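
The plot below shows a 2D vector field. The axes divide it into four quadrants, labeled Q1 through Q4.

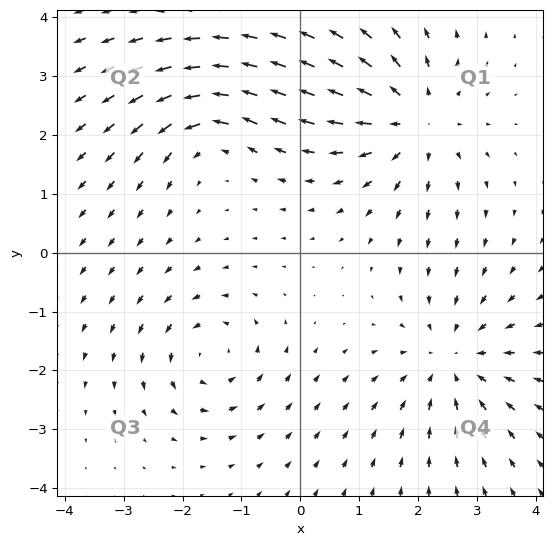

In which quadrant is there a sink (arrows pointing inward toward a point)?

The sink sits at approximately (2.6, -1.8), which lies in quadrant Q4. The divergence there is about -3, negative as expected for a sink.

Q4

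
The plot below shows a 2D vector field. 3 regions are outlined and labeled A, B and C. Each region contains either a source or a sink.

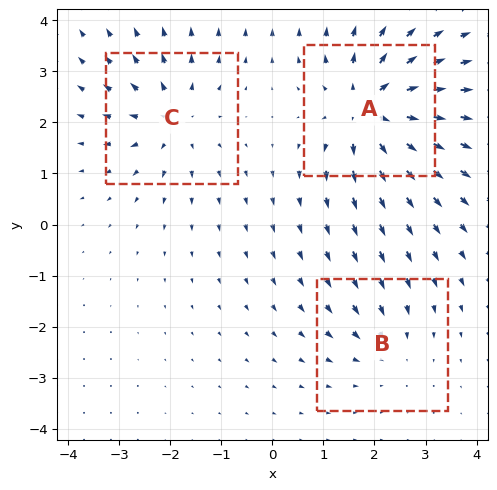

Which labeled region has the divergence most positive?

Divergence at each region's feature centre — A: about +5, B: about -2, C: about +3. Region A is most positive.

A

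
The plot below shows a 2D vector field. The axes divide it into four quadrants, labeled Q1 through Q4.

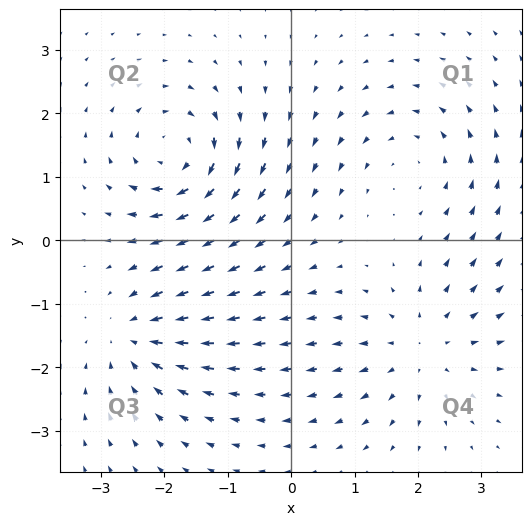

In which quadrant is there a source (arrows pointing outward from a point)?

Q4

The source sits at approximately (2.1, -1.7), which lies in quadrant Q4. The divergence there is about +4, positive as expected for a source.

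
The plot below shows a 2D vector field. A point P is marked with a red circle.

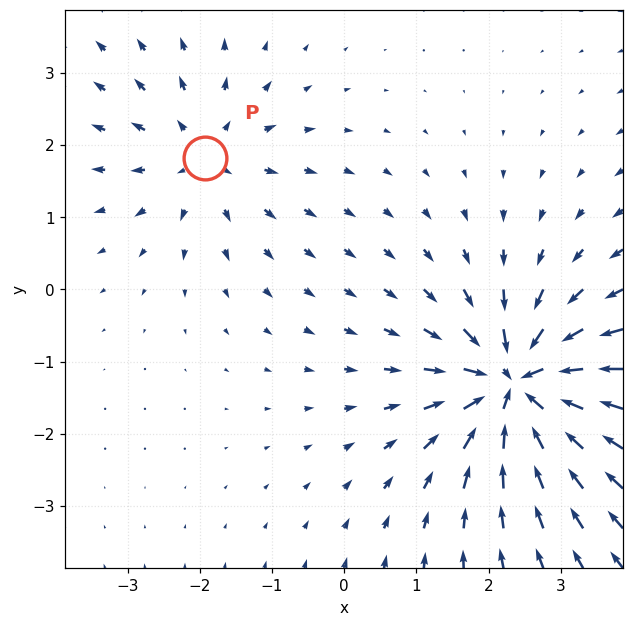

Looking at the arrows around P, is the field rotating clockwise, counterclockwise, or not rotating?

Near P at (-1.9, 1.8) the arrows show no circulation. The curl there is ≈0.

not rotating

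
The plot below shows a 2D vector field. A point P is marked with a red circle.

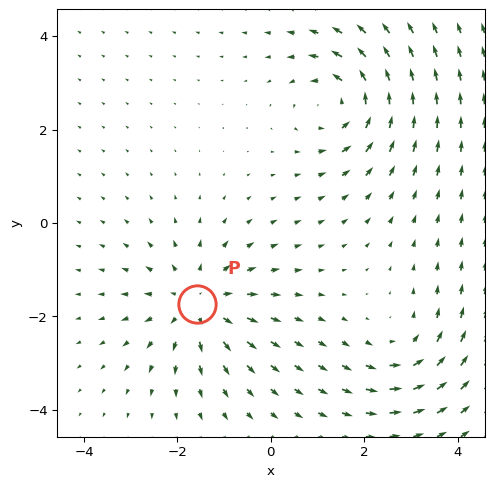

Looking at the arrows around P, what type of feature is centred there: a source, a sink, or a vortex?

At P (-1.6, -1.7) the arrows spread outward. Divergence about +4, curl ≈0 — positive divergence with near-zero curl is a source.

source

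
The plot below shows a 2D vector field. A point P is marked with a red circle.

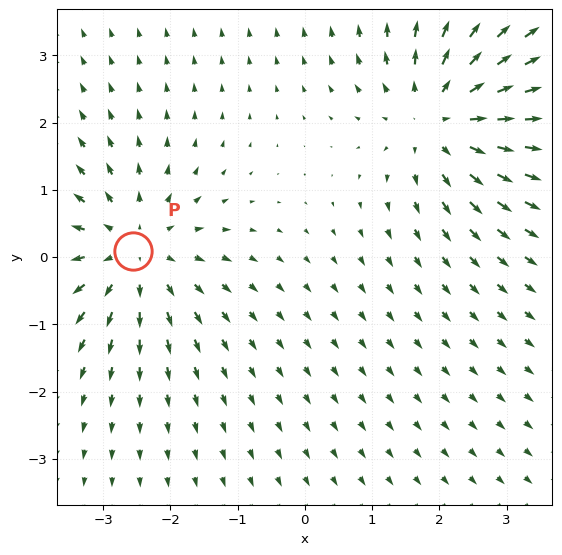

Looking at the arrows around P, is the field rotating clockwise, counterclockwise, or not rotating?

not rotating

Near P at (-2.6, 0.1) the arrows show no circulation. The curl there is ≈0.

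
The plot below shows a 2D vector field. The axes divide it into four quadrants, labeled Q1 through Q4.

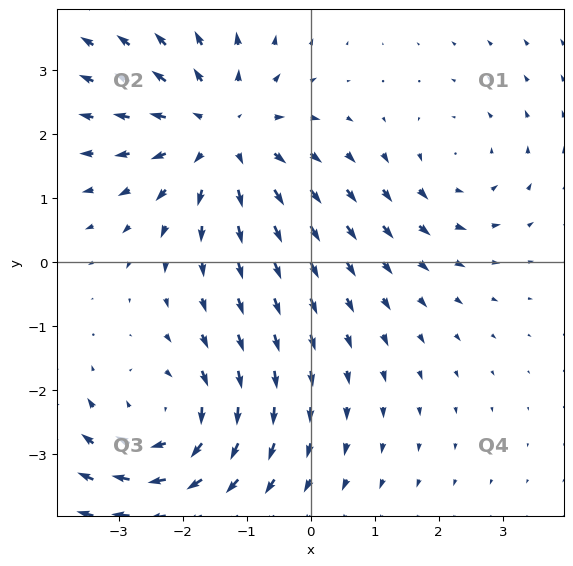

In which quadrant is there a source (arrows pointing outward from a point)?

The source sits at approximately (-1.4, 2.0), which lies in quadrant Q2. The divergence there is about +4, positive as expected for a source.

Q2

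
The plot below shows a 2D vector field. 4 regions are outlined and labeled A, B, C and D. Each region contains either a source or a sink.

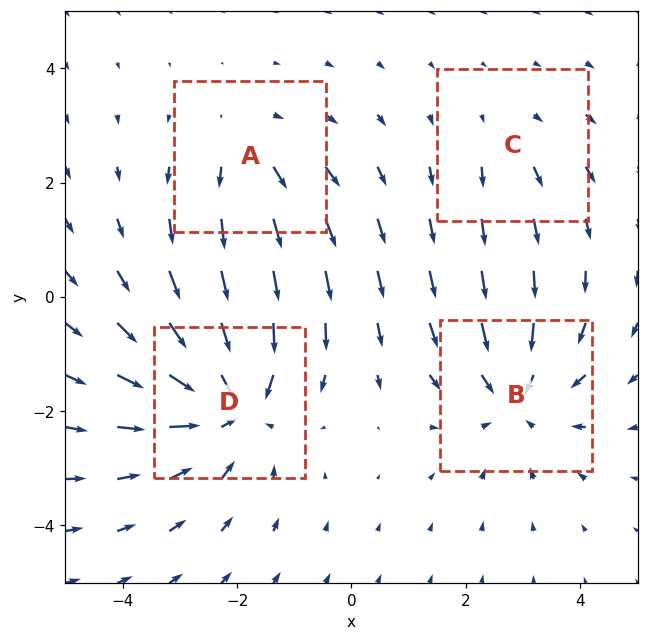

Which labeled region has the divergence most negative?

D

Divergence at each region's feature centre — A: about +3, B: about -4, C: about +2, D: about -5. Region D is most negative.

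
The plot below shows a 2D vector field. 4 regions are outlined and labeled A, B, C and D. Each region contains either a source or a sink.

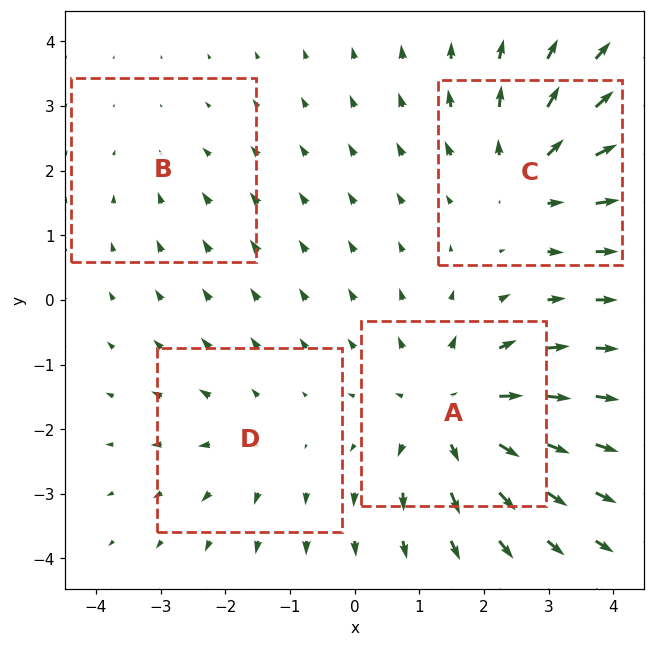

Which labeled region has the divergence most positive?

Divergence at each region's feature centre — A: about +6, B: about -2, C: about +4, D: about +3. Region A is most positive.

A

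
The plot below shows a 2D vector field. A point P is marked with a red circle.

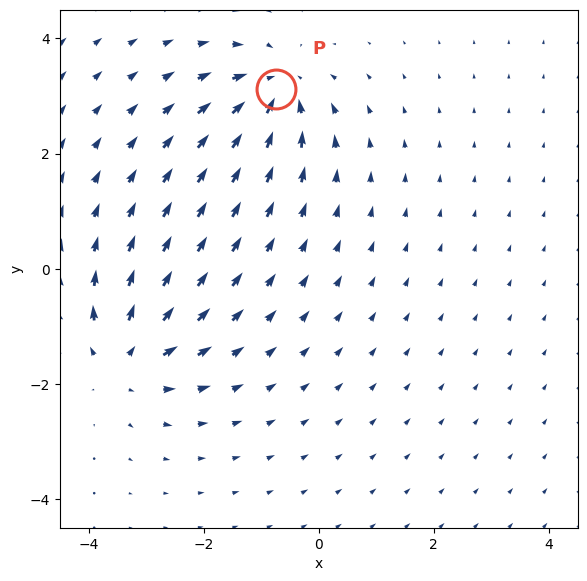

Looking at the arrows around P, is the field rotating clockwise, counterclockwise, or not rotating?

Near P at (-0.7, 3.1) the arrows show no circulation. The curl there is ≈0.

not rotating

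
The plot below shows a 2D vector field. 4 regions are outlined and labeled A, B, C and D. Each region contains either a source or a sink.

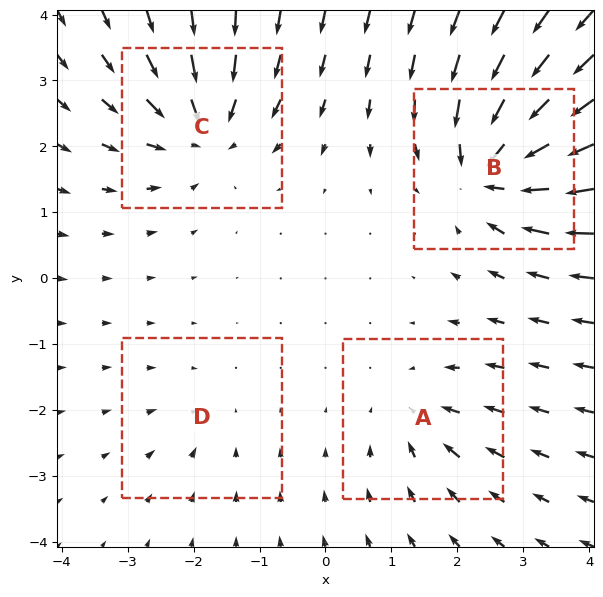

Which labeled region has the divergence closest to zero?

Divergence at each region's feature centre — A: about -4, B: about -7, C: about -6, D: about -2. Region D is closest to zero.

D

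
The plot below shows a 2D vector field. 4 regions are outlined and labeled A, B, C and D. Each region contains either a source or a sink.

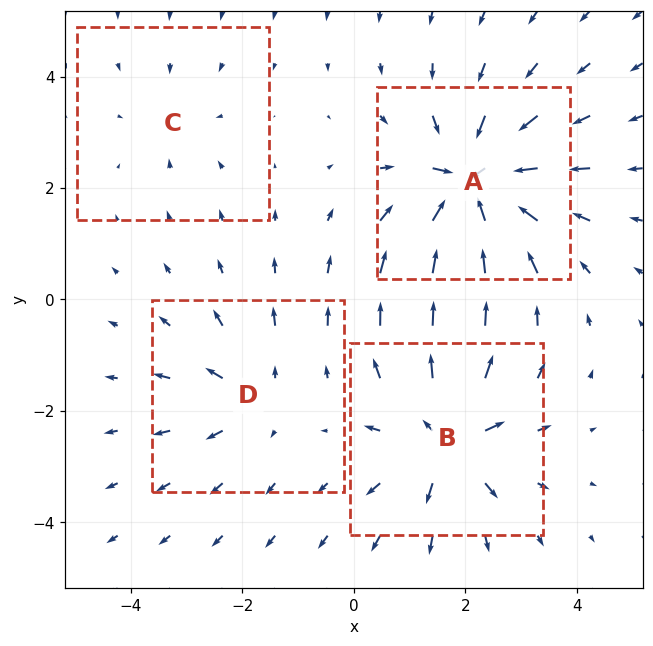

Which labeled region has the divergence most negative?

A

Divergence at each region's feature centre — A: about -8, B: about +6, C: about -2, D: about +4. Region A is most negative.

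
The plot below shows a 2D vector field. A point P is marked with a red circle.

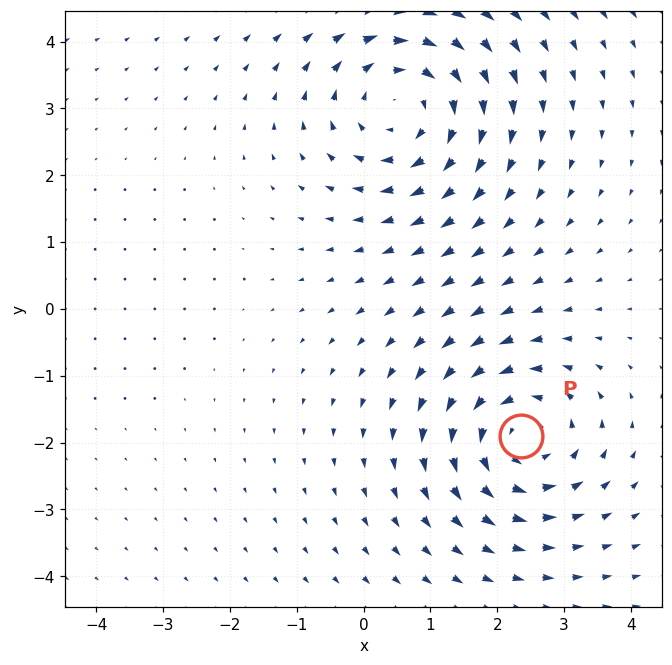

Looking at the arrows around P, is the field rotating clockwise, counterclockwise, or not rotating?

Near P at (2.4, -1.9) the arrows circulate counterclockwise. The curl (z-component) there is about +5; positive curl means counterclockwise rotation.

counterclockwise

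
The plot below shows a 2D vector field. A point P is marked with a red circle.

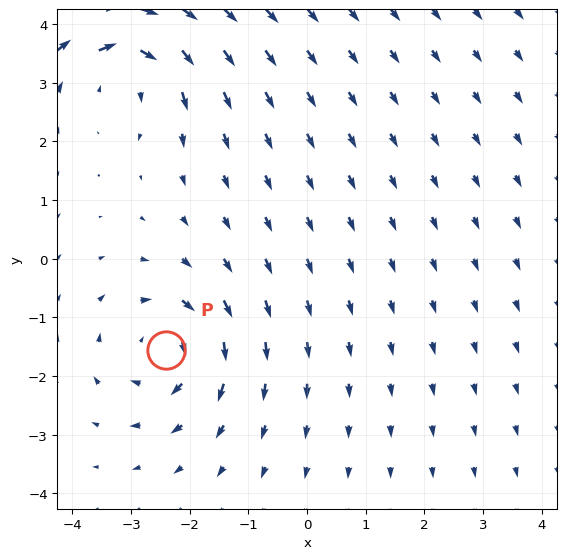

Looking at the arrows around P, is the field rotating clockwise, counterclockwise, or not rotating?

clockwise

Near P at (-2.4, -1.6) the arrows circulate clockwise. The curl (z-component) there is about -4; negative curl means clockwise rotation.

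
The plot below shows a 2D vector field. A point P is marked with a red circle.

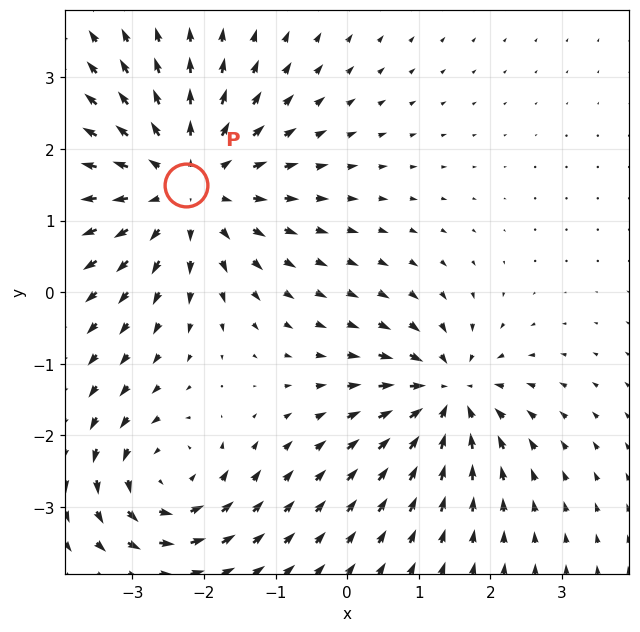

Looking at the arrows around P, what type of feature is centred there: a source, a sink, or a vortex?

At P (-2.2, 1.5) the arrows spread outward. Divergence about +4, curl ≈0 — positive divergence with near-zero curl is a source.

source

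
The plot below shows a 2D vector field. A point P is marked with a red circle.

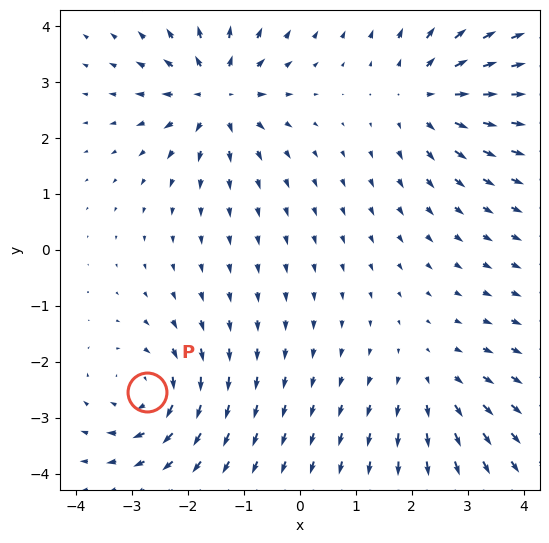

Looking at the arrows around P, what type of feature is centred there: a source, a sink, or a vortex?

At P (-2.7, -2.5) the arrows circulate clockwise. Divergence ≈0, curl about -6 — near-zero divergence with nonzero curl is a vortex.

vortex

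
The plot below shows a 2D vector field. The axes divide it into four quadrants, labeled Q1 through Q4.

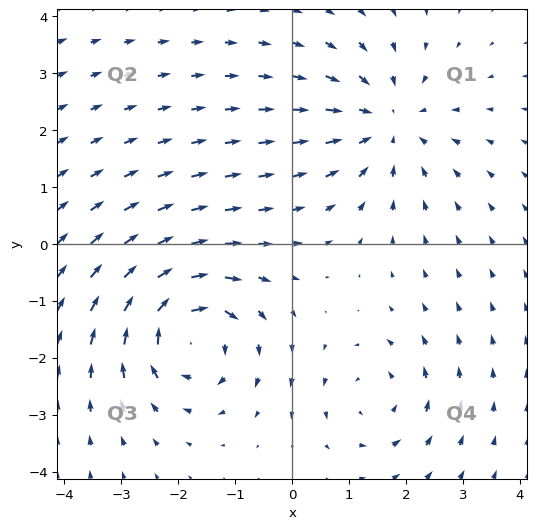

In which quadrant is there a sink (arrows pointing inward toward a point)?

Q1

The sink sits at approximately (1.7, 2.1), which lies in quadrant Q1. The divergence there is about -4, negative as expected for a sink.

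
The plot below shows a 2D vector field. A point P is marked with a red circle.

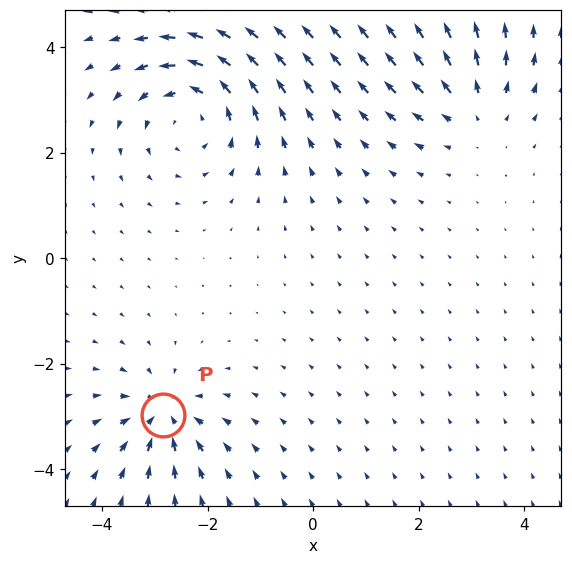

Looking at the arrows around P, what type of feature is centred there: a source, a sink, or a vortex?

At P (-2.8, -3.0) the arrows converge inward. Divergence about -4, curl ≈0 — negative divergence with near-zero curl is a sink.

sink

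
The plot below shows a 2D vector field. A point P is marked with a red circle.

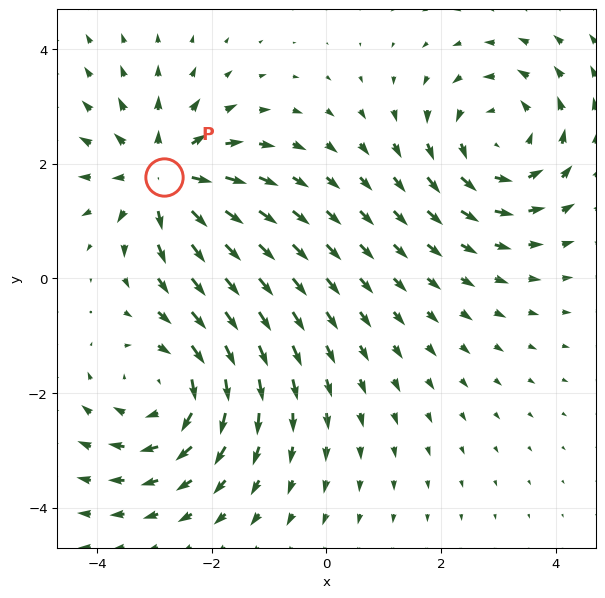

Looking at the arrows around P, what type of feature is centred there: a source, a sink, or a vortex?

source

At P (-2.8, 1.8) the arrows spread outward. Divergence about +4, curl ≈0 — positive divergence with near-zero curl is a source.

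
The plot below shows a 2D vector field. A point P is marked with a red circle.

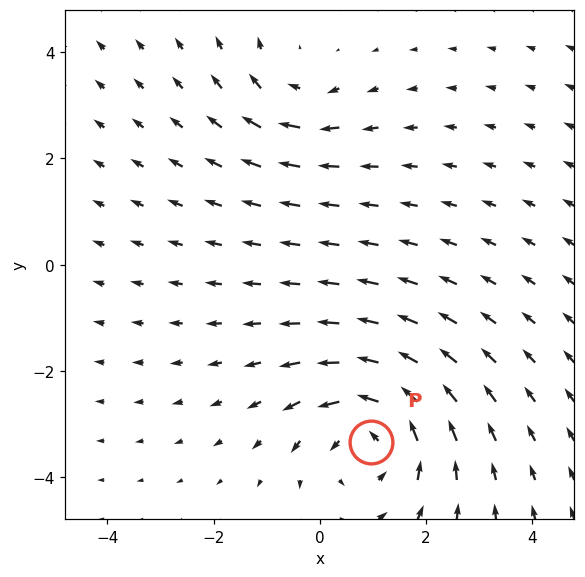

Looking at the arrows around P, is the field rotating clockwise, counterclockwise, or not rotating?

counterclockwise

Near P at (1.0, -3.3) the arrows circulate counterclockwise. The curl (z-component) there is about +4; positive curl means counterclockwise rotation.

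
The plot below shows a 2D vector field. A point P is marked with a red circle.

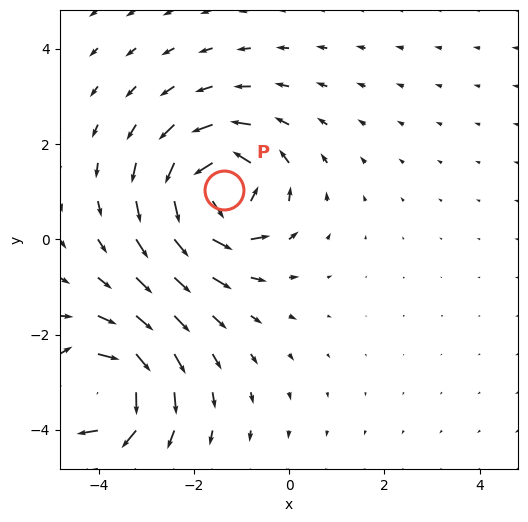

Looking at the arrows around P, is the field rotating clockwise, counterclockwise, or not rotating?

counterclockwise

Near P at (-1.4, 1.0) the arrows circulate counterclockwise. The curl (z-component) there is about +5; positive curl means counterclockwise rotation.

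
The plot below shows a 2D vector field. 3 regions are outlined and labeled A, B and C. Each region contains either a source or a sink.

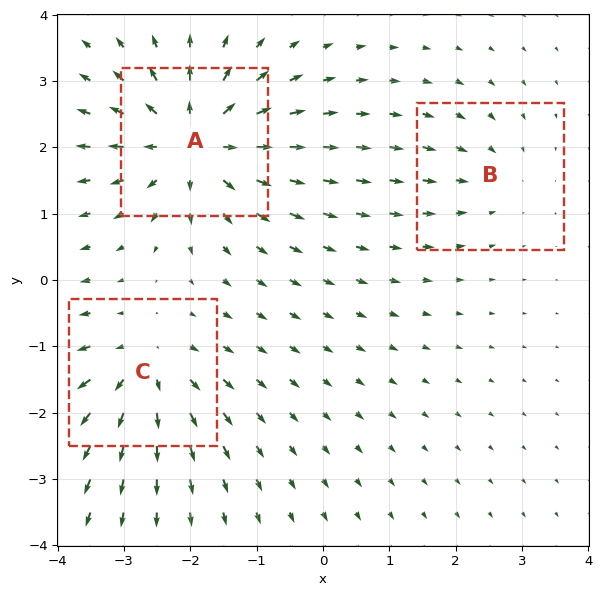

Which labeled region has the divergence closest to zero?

B

Divergence at each region's feature centre — A: about +6, B: about -2, C: about +4. Region B is closest to zero.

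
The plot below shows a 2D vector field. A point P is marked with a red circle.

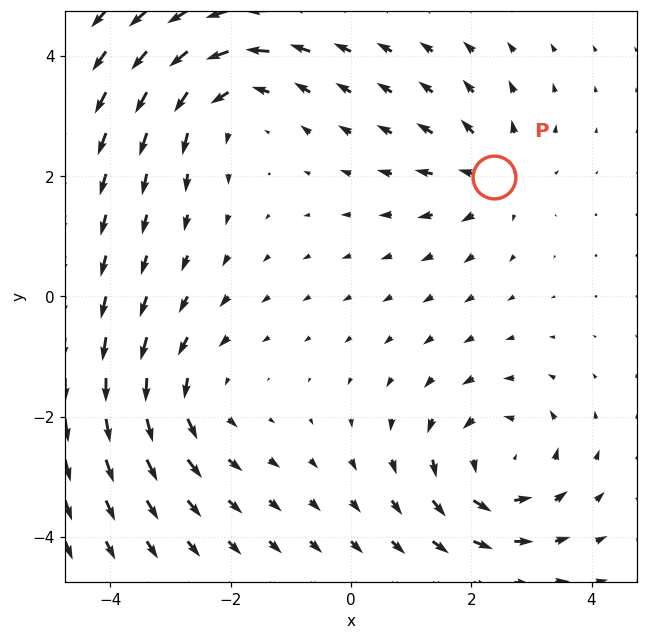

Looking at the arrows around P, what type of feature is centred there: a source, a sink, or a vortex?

source

At P (2.4, 2.0) the arrows spread outward. Divergence about +4, curl ≈0 — positive divergence with near-zero curl is a source.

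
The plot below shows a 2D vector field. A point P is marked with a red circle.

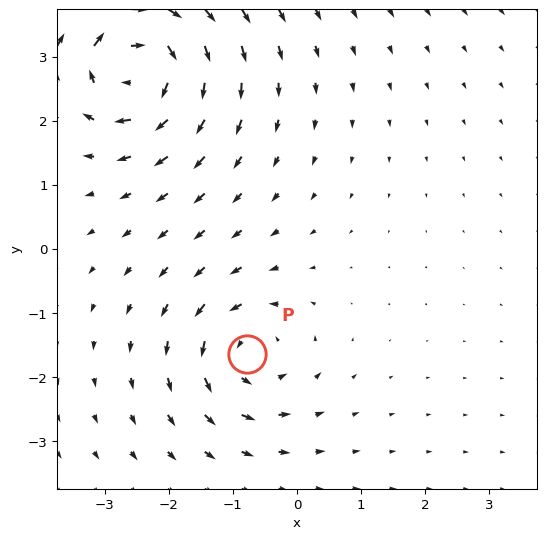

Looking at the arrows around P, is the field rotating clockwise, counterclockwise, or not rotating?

counterclockwise

Near P at (-0.8, -1.6) the arrows circulate counterclockwise. The curl (z-component) there is about +4; positive curl means counterclockwise rotation.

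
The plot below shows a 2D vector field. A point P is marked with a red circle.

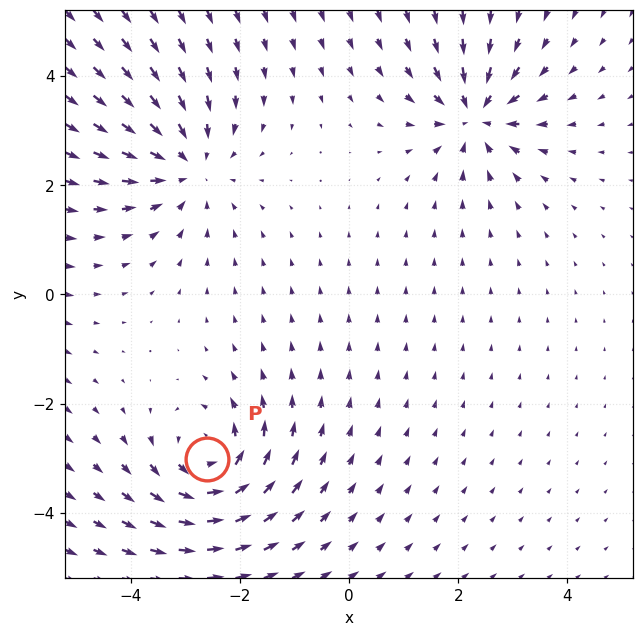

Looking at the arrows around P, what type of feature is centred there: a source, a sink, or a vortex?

vortex

At P (-2.6, -3.0) the arrows circulate counterclockwise. Divergence ≈0, curl about +5 — near-zero divergence with nonzero curl is a vortex.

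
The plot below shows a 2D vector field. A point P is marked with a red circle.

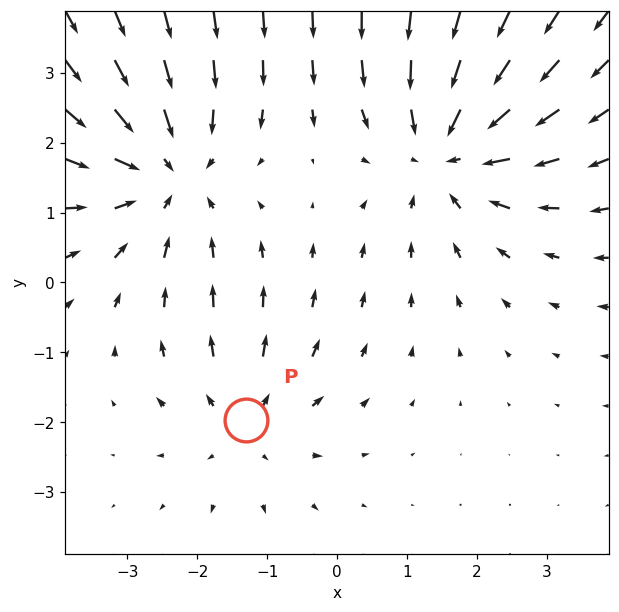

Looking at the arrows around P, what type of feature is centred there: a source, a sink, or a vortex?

At P (-1.3, -2.0) the arrows spread outward. Divergence about +3, curl ≈0 — positive divergence with near-zero curl is a source.

source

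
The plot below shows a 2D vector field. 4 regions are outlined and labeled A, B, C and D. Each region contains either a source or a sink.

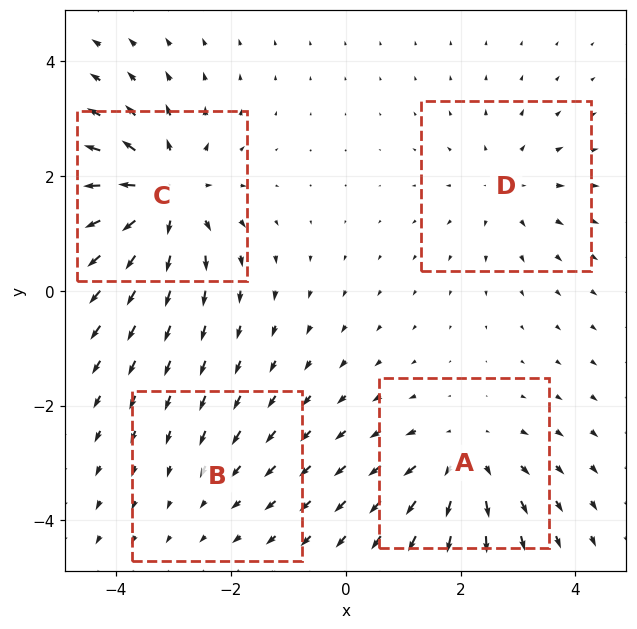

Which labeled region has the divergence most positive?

C

Divergence at each region's feature centre — A: about +5, B: about -2, C: about +7, D: about +3. Region C is most positive.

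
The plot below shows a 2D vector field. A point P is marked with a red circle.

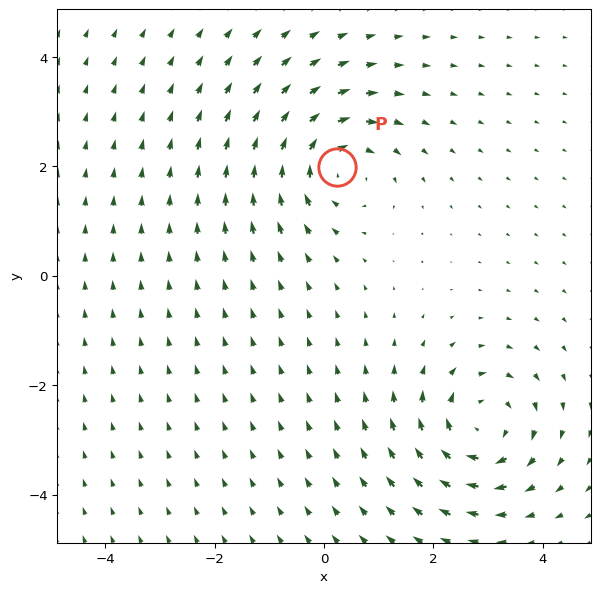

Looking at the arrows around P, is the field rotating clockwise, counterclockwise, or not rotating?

clockwise

Near P at (0.2, 2.0) the arrows circulate clockwise. The curl (z-component) there is about -3; negative curl means clockwise rotation.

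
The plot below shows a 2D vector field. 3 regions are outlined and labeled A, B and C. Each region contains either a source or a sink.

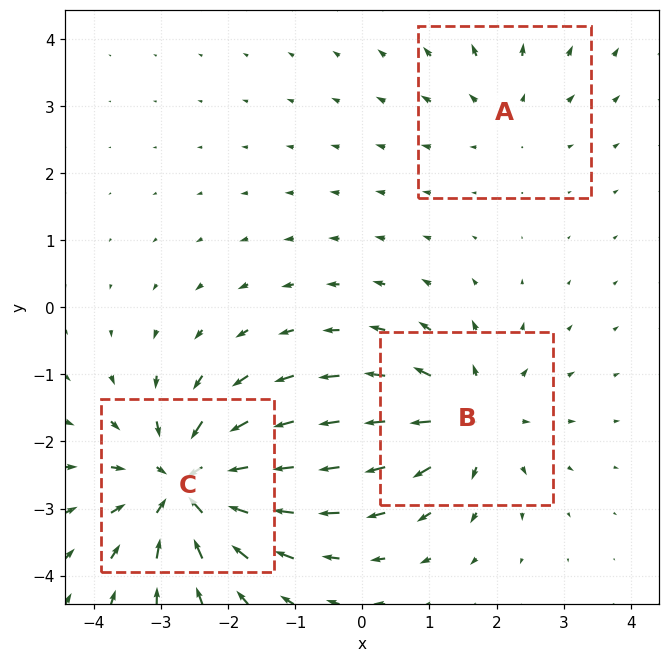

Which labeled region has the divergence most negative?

C

Divergence at each region's feature centre — A: about +2, B: about +4, C: about -6. Region C is most negative.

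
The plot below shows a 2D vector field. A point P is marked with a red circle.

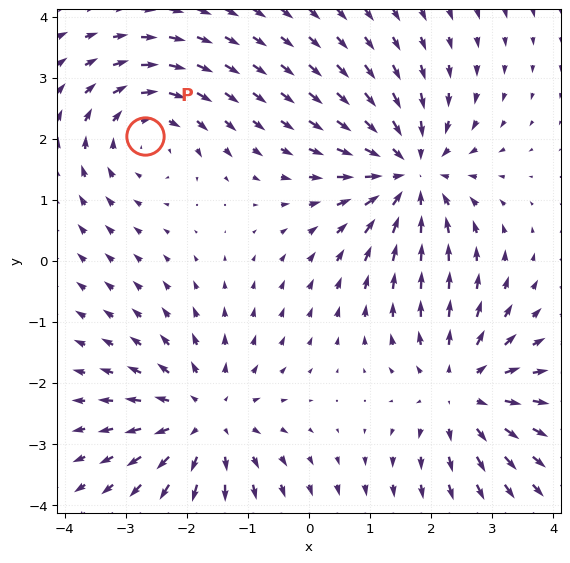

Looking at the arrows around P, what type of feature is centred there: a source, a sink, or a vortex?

vortex

At P (-2.7, 2.0) the arrows circulate clockwise. Divergence ≈0, curl about -4 — near-zero divergence with nonzero curl is a vortex.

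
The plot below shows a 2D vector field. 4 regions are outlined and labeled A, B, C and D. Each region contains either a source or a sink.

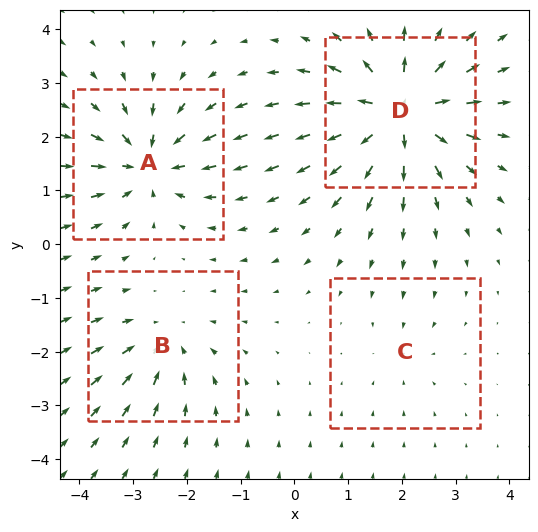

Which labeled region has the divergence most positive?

D

Divergence at each region's feature centre — A: about -6, B: about -4, C: about -2, D: about +8. Region D is most positive.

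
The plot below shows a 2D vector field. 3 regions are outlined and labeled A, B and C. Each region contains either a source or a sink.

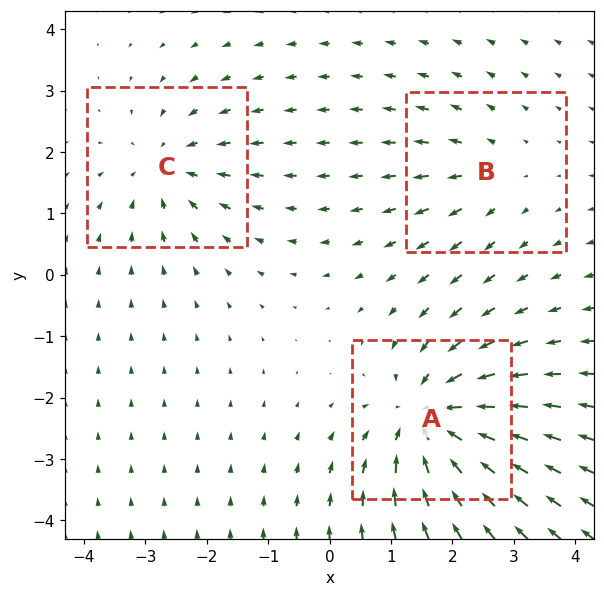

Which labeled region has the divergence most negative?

A

Divergence at each region's feature centre — A: about -5, B: about +2, C: about -3. Region A is most negative.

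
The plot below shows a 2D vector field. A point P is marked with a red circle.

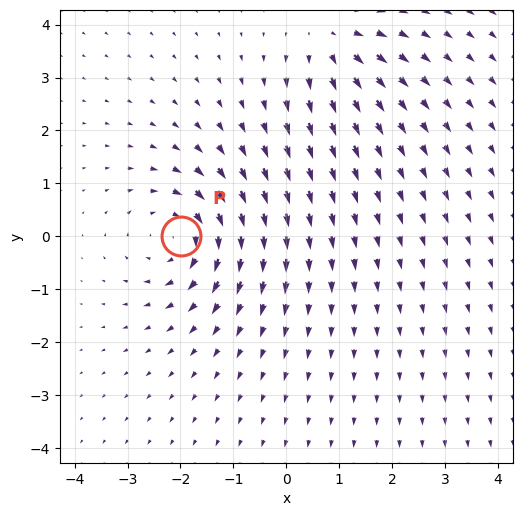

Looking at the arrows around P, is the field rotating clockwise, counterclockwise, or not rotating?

Near P at (-2.0, 0.0) the arrows circulate clockwise. The curl (z-component) there is about -5; negative curl means clockwise rotation.

clockwise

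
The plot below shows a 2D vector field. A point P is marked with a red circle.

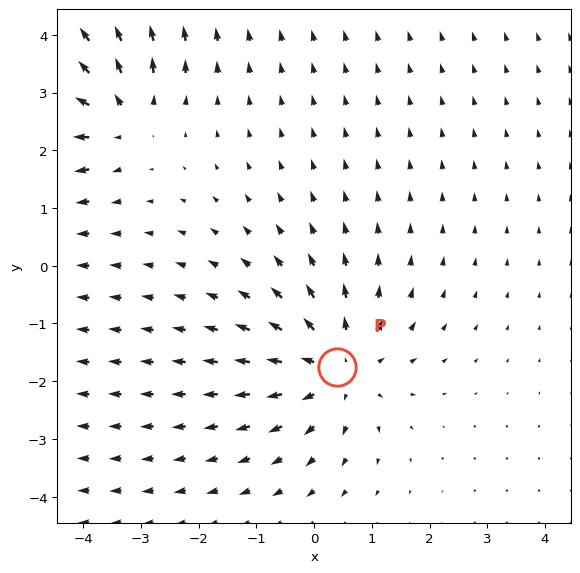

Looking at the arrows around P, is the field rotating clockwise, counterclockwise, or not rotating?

Near P at (0.4, -1.8) the arrows show no circulation. The curl there is ≈0.

not rotating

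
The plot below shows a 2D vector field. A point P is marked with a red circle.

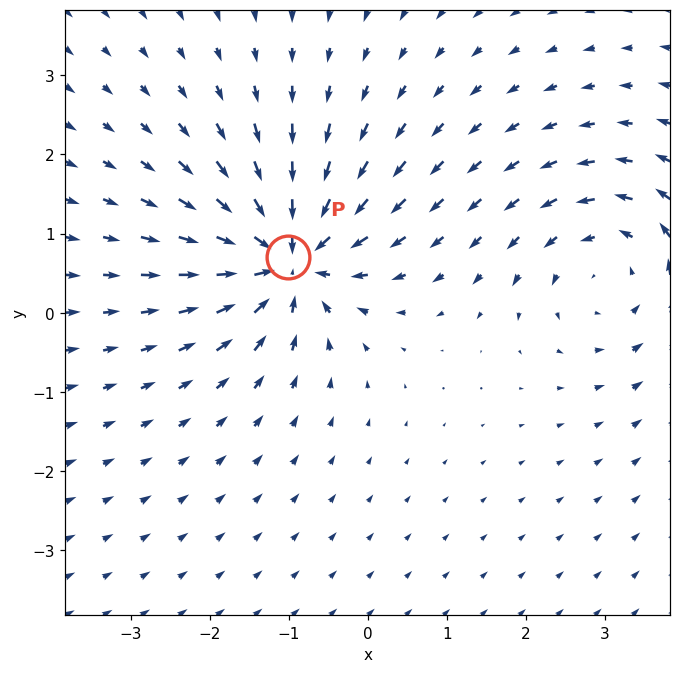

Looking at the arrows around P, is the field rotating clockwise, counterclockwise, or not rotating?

not rotating

Near P at (-1.0, 0.7) the arrows show no circulation. The curl there is ≈0.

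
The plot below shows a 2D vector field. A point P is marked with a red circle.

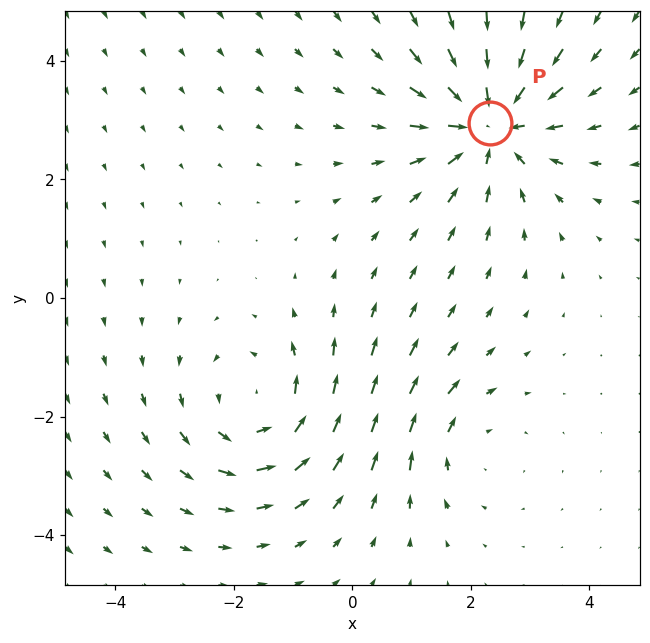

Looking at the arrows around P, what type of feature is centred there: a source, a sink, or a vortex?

sink

At P (2.3, 2.9) the arrows converge inward. Divergence about -5, curl ≈0 — negative divergence with near-zero curl is a sink.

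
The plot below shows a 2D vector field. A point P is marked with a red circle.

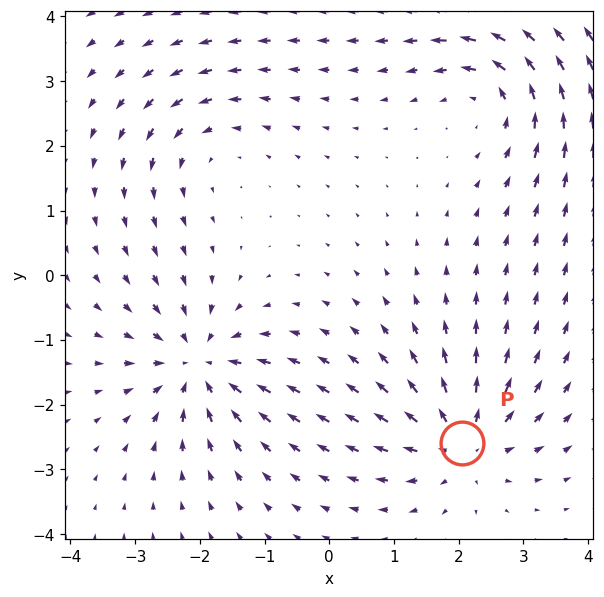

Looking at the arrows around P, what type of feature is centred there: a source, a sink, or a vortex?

At P (2.1, -2.6) the arrows spread outward. Divergence about +6, curl ≈0 — positive divergence with near-zero curl is a source.

source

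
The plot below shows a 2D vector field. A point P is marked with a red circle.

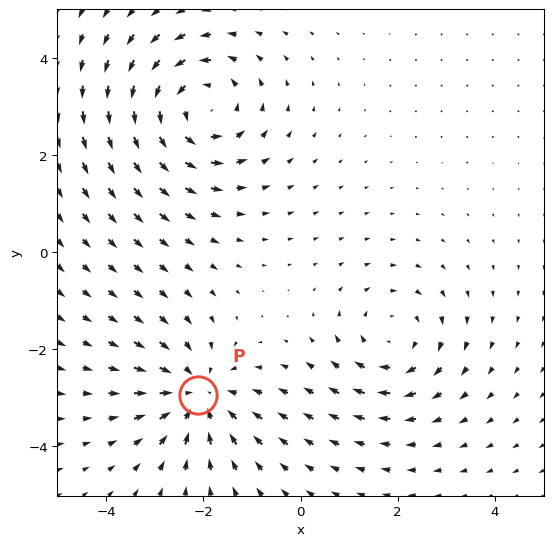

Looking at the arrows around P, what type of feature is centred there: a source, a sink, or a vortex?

At P (-2.1, -2.9) the arrows converge inward. Divergence about -4, curl ≈0 — negative divergence with near-zero curl is a sink.

sink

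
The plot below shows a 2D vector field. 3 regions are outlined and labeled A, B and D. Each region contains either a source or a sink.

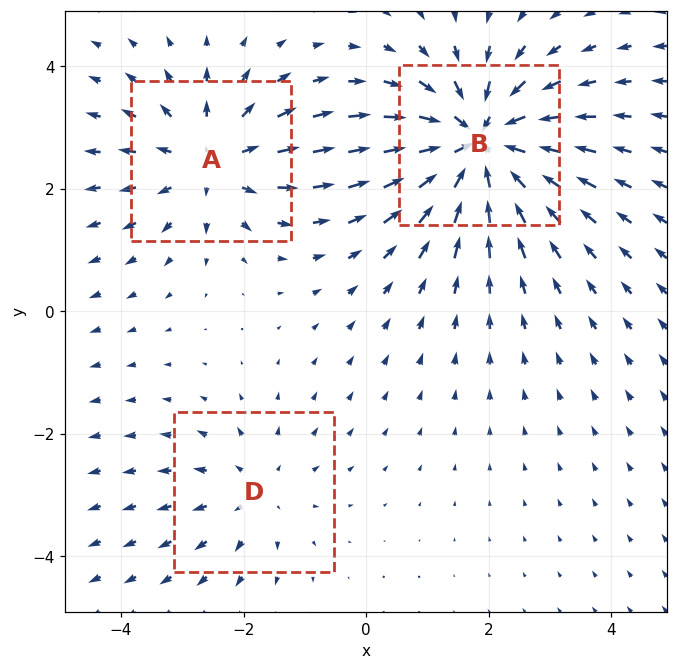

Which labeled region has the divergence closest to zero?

D

Divergence at each region's feature centre — A: about +3, B: about -5, D: about +2. Region D is closest to zero.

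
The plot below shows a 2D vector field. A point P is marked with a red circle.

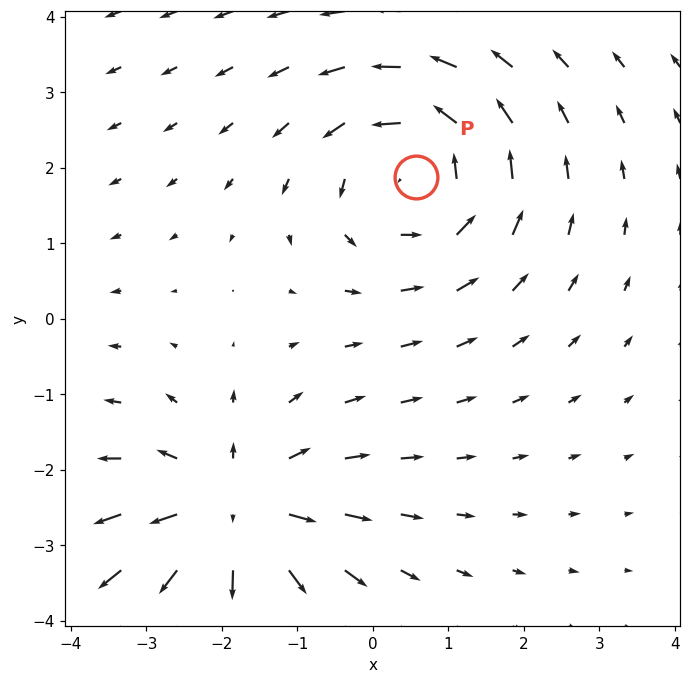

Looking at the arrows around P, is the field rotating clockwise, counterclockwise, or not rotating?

counterclockwise

Near P at (0.6, 1.9) the arrows circulate counterclockwise. The curl (z-component) there is about +3; positive curl means counterclockwise rotation.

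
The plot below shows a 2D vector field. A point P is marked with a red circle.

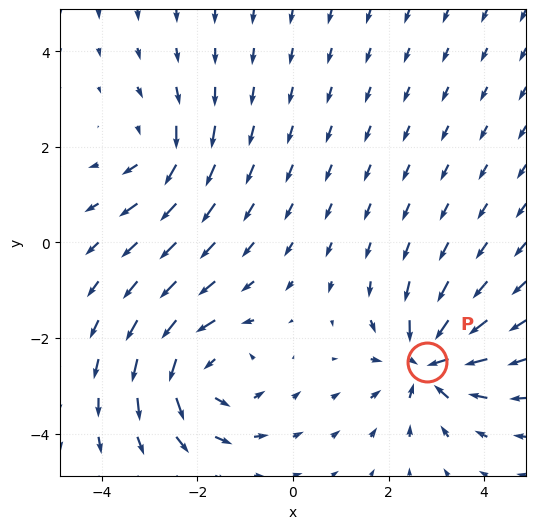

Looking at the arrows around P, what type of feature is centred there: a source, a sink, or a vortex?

sink

At P (2.8, -2.5) the arrows converge inward. Divergence about -6, curl ≈0 — negative divergence with near-zero curl is a sink.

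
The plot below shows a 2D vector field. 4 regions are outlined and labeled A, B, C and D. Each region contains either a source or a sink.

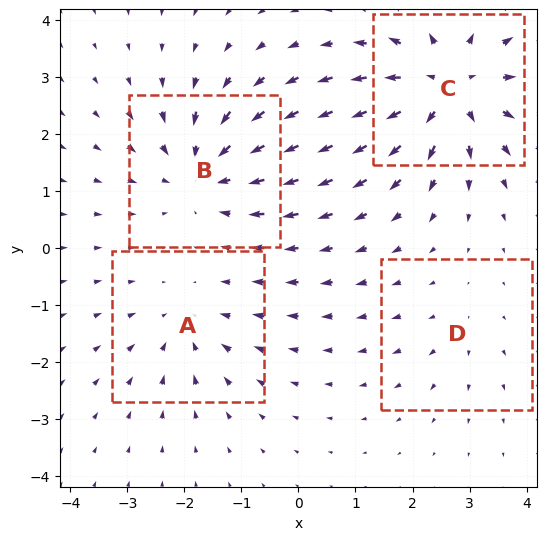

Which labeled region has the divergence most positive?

Divergence at each region's feature centre — A: about -3, B: about -5, C: about +6, D: about +2. Region C is most positive.

C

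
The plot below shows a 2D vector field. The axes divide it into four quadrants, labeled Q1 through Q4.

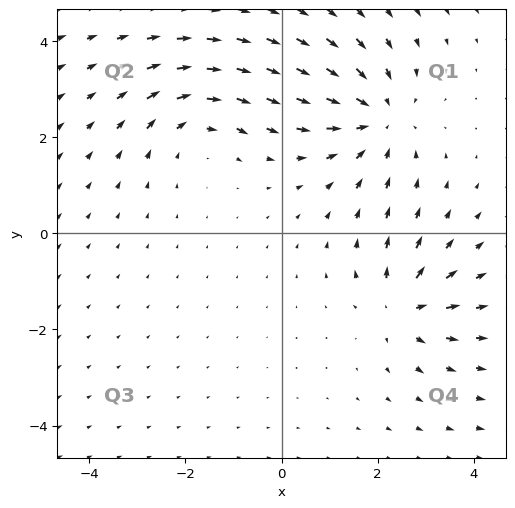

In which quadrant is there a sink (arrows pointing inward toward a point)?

The sink sits at approximately (2.0, 2.4), which lies in quadrant Q1. The divergence there is about -3, negative as expected for a sink.

Q1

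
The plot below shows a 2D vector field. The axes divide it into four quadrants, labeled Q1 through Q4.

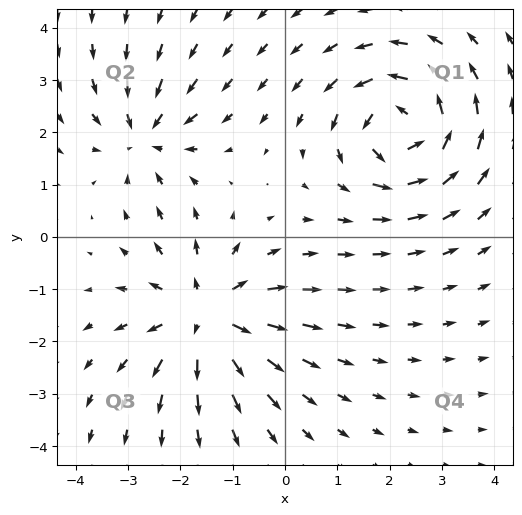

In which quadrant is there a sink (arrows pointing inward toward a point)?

The sink sits at approximately (-2.7, 1.9), which lies in quadrant Q2. The divergence there is about -4, negative as expected for a sink.

Q2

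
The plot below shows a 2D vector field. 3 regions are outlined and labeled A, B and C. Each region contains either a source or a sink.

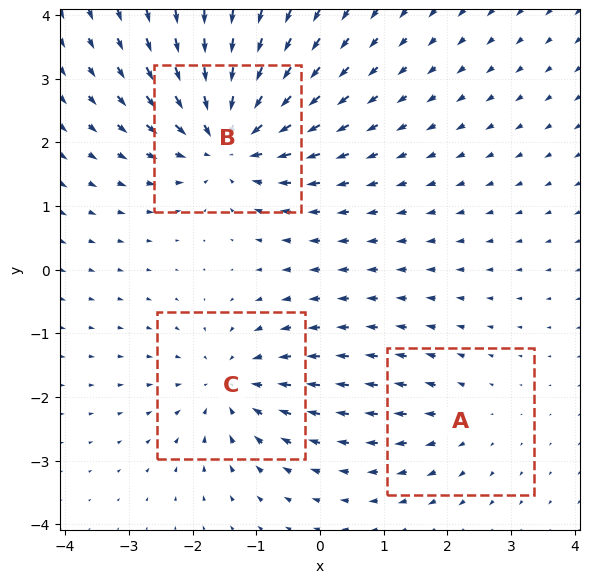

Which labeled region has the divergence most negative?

B

Divergence at each region's feature centre — A: about +2, B: about -5, C: about -3. Region B is most negative.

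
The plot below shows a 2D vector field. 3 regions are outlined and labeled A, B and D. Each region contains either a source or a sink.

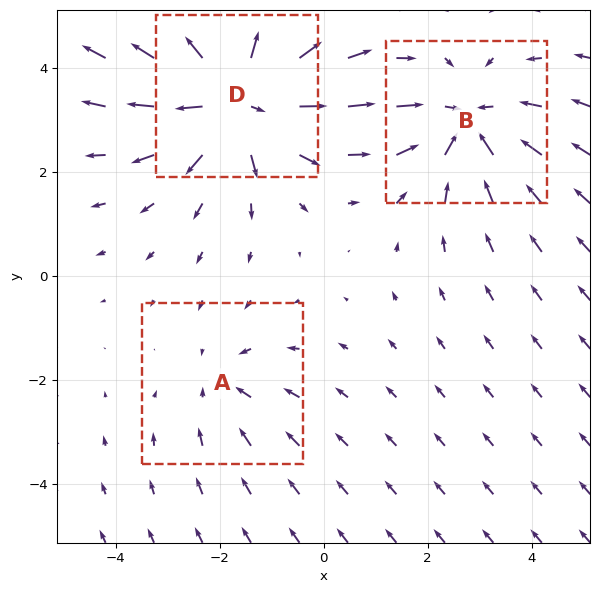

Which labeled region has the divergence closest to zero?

Divergence at each region's feature centre — A: about -2, B: about -3, D: about +4. Region A is closest to zero.

A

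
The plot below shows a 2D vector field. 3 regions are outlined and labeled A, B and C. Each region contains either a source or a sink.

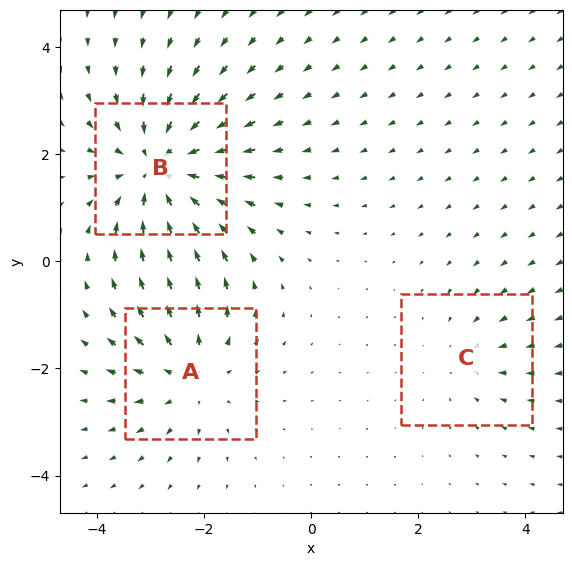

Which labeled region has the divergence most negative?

B

Divergence at each region's feature centre — A: about +3, B: about -4, C: about -2. Region B is most negative.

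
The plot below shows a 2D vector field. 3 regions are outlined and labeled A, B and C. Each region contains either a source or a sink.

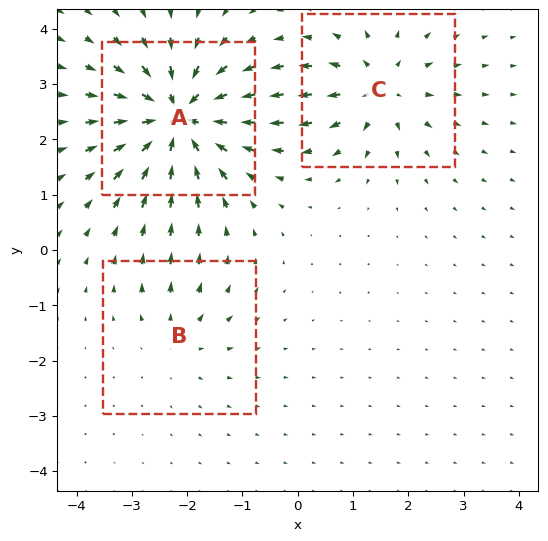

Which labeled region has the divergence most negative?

Divergence at each region's feature centre — A: about -6, B: about +2, C: about +4. Region A is most negative.

A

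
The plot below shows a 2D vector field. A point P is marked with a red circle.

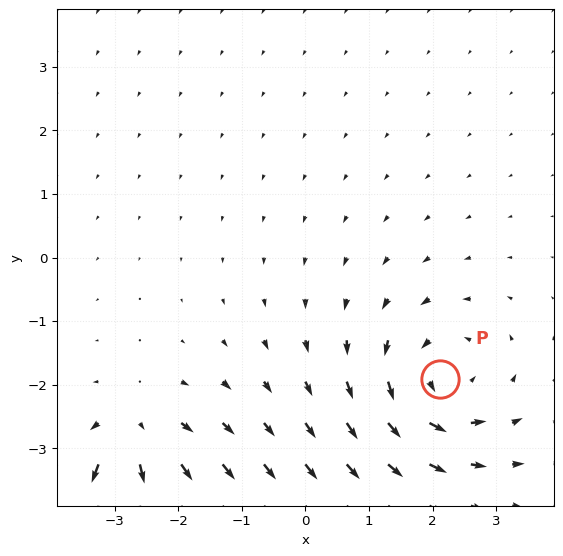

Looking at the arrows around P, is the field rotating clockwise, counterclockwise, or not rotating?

Near P at (2.1, -1.9) the arrows circulate counterclockwise. The curl (z-component) there is about +3; positive curl means counterclockwise rotation.

counterclockwise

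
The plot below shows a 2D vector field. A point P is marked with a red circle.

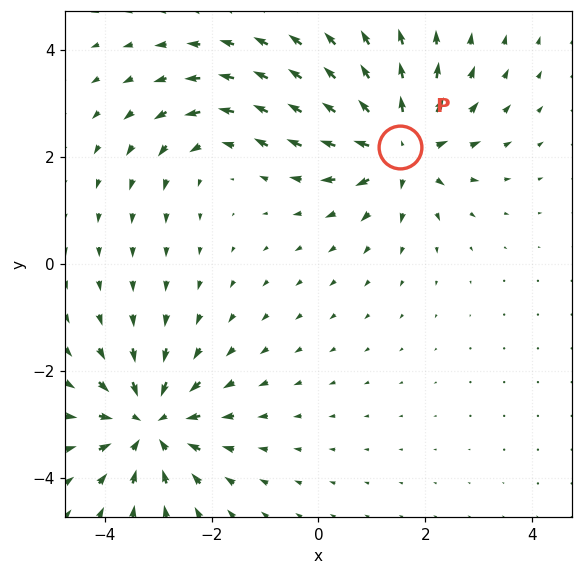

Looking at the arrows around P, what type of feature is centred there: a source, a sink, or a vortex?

At P (1.5, 2.2) the arrows spread outward. Divergence about +6, curl ≈0 — positive divergence with near-zero curl is a source.

source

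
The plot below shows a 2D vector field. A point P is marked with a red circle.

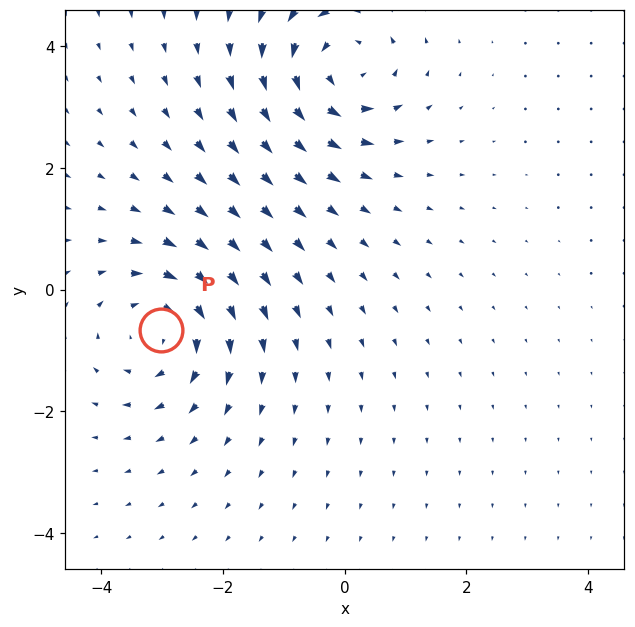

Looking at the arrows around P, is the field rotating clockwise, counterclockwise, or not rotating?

Near P at (-3.0, -0.7) the arrows circulate clockwise. The curl (z-component) there is about -4; negative curl means clockwise rotation.

clockwise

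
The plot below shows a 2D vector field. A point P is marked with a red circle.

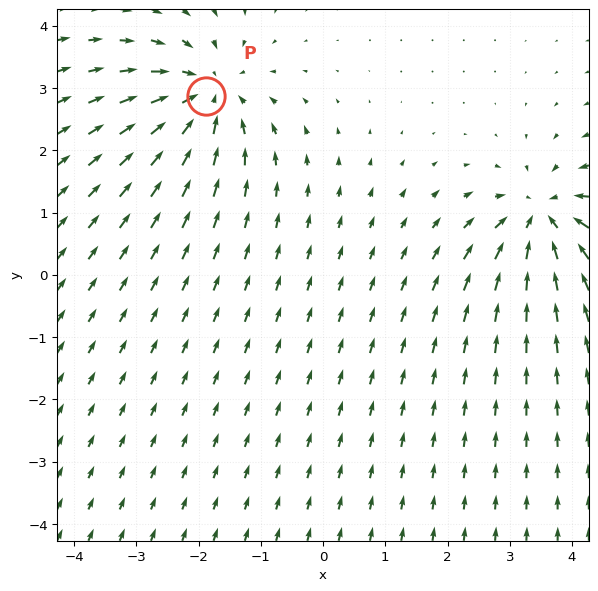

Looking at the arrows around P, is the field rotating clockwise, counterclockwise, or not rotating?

Near P at (-1.9, 2.9) the arrows show no circulation. The curl there is ≈0.

not rotating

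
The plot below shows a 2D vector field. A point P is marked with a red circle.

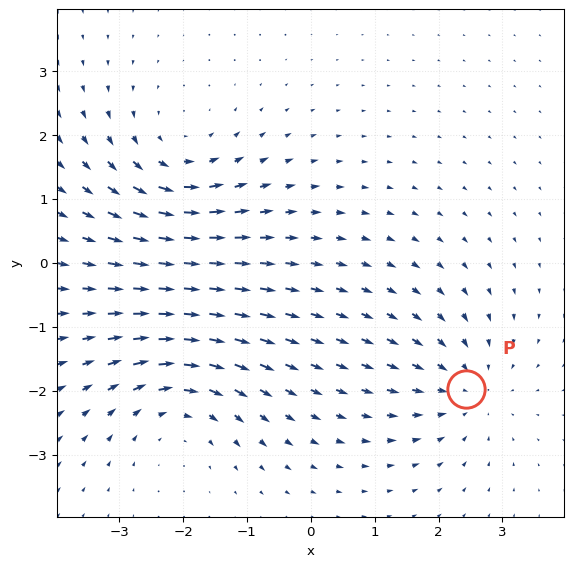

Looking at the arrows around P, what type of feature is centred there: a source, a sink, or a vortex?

At P (2.4, -2.0) the arrows converge inward. Divergence about -3, curl ≈0 — negative divergence with near-zero curl is a sink.

sink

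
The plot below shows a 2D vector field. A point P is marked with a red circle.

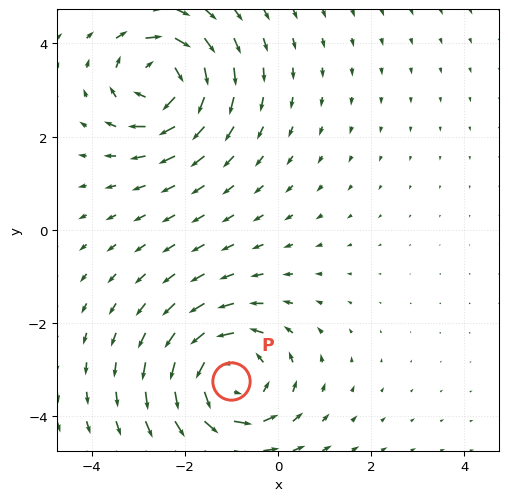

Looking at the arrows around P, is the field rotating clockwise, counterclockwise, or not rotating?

Near P at (-1.0, -3.2) the arrows circulate counterclockwise. The curl (z-component) there is about +4; positive curl means counterclockwise rotation.

counterclockwise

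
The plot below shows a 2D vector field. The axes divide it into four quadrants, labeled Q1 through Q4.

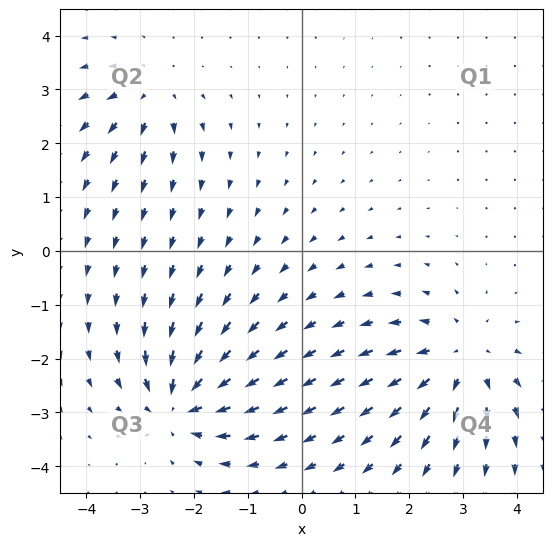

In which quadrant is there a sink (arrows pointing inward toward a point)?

Q3

The sink sits at approximately (-2.3, -2.8), which lies in quadrant Q3. The divergence there is about -6, negative as expected for a sink.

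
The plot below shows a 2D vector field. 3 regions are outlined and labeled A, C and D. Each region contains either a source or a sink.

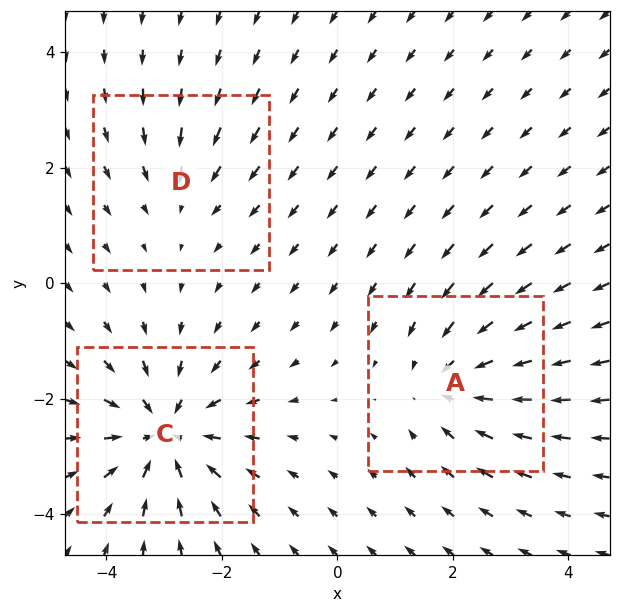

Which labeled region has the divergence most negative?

Divergence at each region's feature centre — A: about -3, C: about -5, D: about -2. Region C is most negative.

C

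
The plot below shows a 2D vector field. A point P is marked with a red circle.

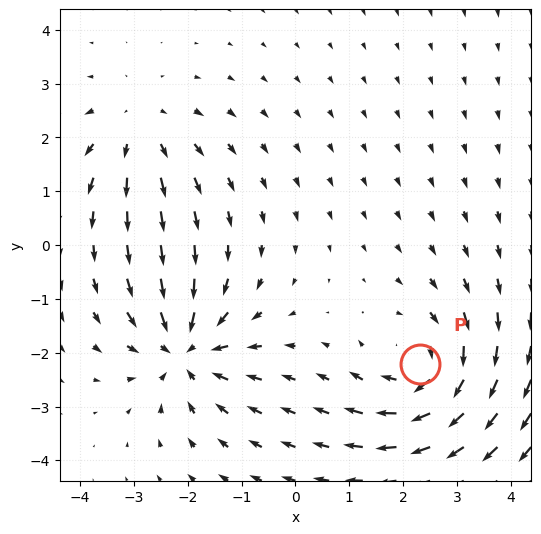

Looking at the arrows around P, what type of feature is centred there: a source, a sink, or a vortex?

vortex

At P (2.3, -2.2) the arrows circulate clockwise. Divergence ≈0, curl about -4 — near-zero divergence with nonzero curl is a vortex.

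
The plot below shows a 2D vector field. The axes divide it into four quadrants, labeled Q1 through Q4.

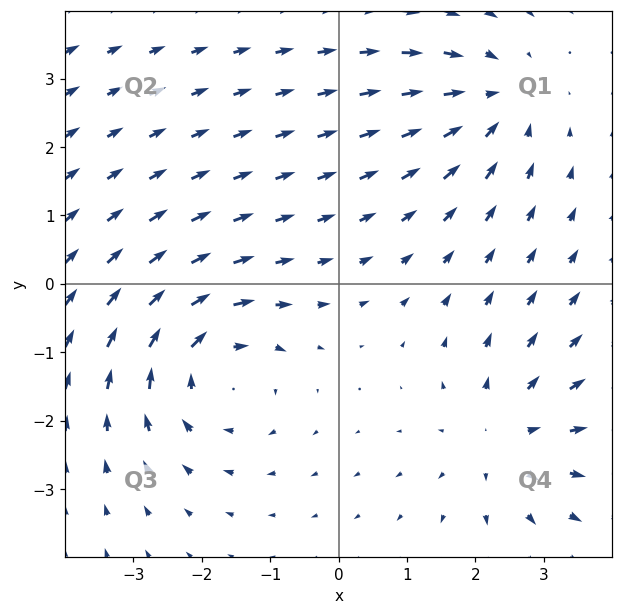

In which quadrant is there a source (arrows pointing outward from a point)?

Q4

The source sits at approximately (2.4, -2.2), which lies in quadrant Q4. The divergence there is about +3, positive as expected for a source.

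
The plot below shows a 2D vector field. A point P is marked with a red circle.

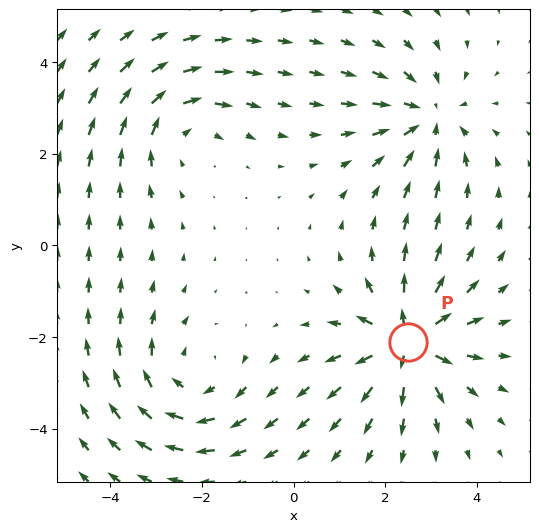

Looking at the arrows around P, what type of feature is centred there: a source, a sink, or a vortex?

source

At P (2.5, -2.1) the arrows spread outward. Divergence about +7, curl ≈0 — positive divergence with near-zero curl is a source.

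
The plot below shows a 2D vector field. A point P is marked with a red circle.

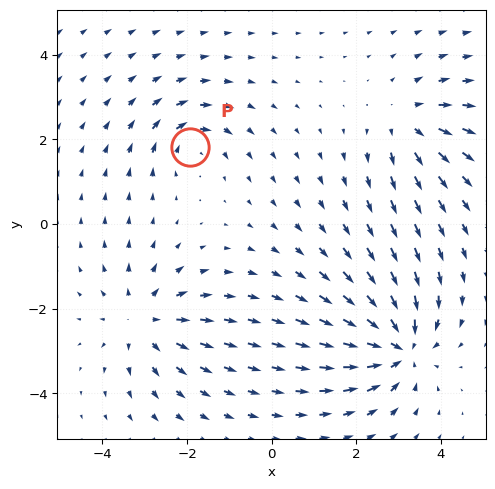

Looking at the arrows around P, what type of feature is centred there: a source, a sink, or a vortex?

At P (-1.9, 1.8) the arrows circulate clockwise. Divergence ≈0, curl about -4 — near-zero divergence with nonzero curl is a vortex.

vortex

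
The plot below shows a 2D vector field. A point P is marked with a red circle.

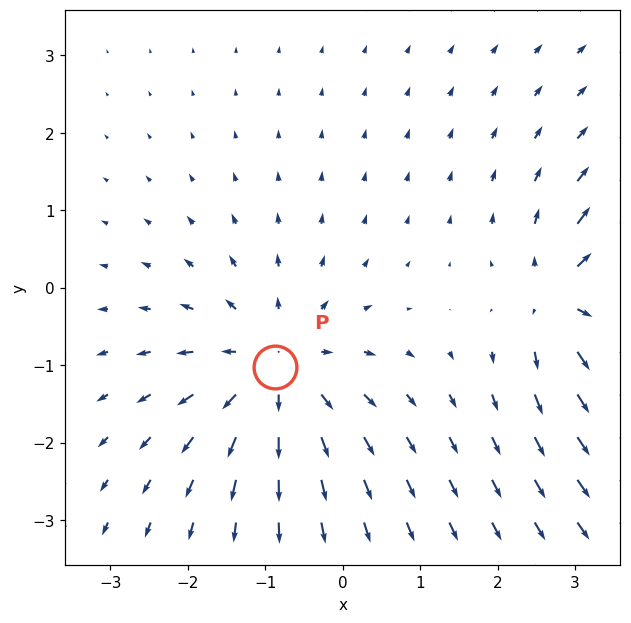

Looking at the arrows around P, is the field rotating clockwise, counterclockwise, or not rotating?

not rotating

Near P at (-0.9, -1.0) the arrows show no circulation. The curl there is ≈0.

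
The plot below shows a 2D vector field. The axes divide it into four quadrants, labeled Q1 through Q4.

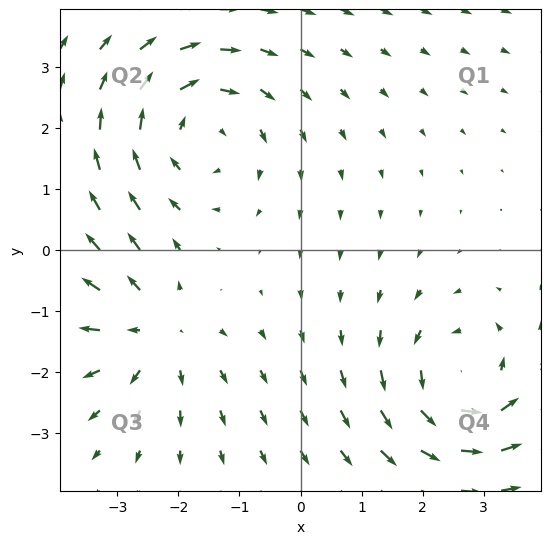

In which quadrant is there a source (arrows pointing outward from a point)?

Q3

The source sits at approximately (-2.4, -1.3), which lies in quadrant Q3. The divergence there is about +4, positive as expected for a source.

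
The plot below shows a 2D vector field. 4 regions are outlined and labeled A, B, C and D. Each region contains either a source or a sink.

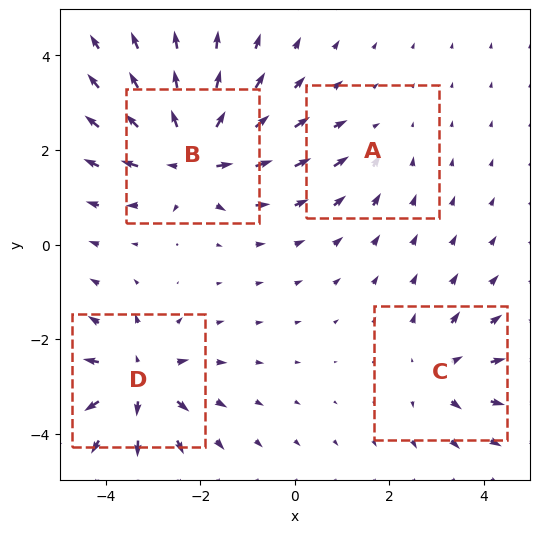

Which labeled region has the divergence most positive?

Divergence at each region's feature centre — A: about -3, B: about +8, C: about +4, D: about +6. Region B is most positive.

B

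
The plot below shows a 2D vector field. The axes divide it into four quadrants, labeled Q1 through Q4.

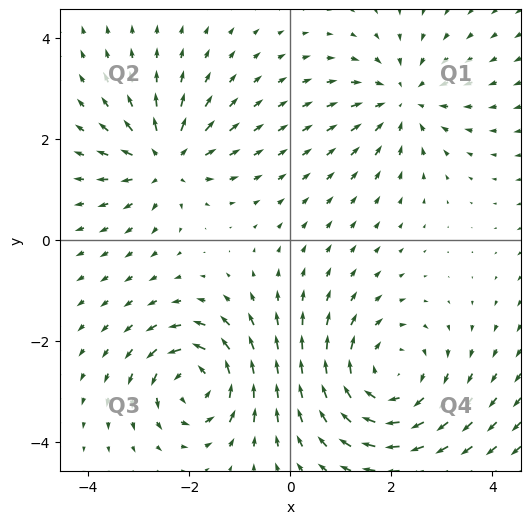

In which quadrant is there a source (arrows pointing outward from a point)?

The source sits at approximately (-2.5, 1.6), which lies in quadrant Q2. The divergence there is about +4, positive as expected for a source.

Q2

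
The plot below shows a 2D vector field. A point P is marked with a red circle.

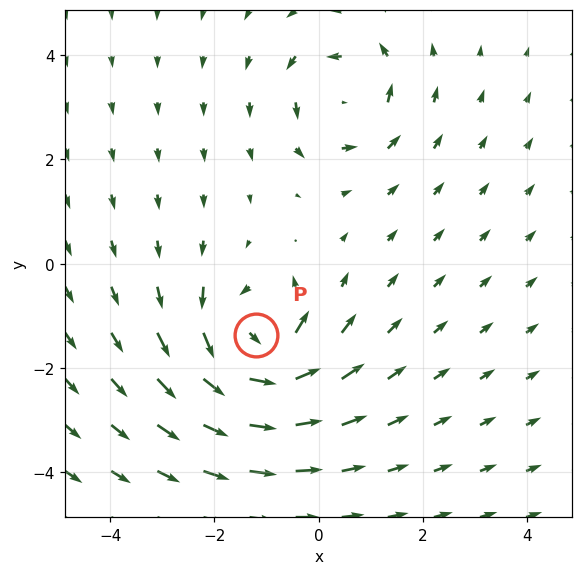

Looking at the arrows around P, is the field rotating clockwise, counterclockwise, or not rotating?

counterclockwise

Near P at (-1.2, -1.4) the arrows circulate counterclockwise. The curl (z-component) there is about +5; positive curl means counterclockwise rotation.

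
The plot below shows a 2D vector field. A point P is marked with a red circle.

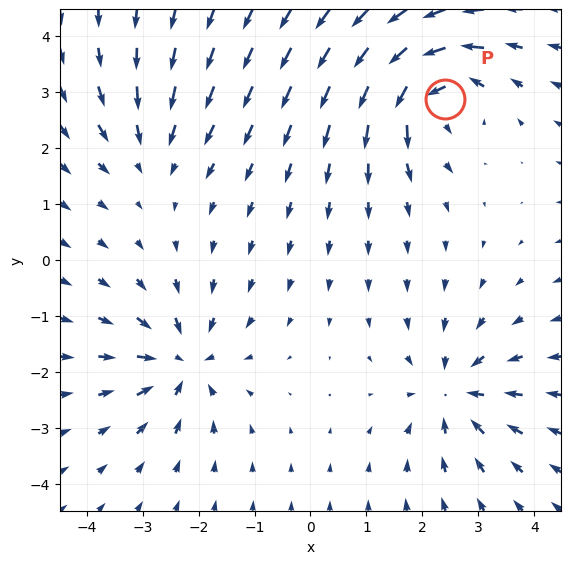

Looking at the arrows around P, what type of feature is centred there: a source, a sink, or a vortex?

At P (2.4, 2.9) the arrows circulate counterclockwise. Divergence ≈0, curl about +6 — near-zero divergence with nonzero curl is a vortex.

vortex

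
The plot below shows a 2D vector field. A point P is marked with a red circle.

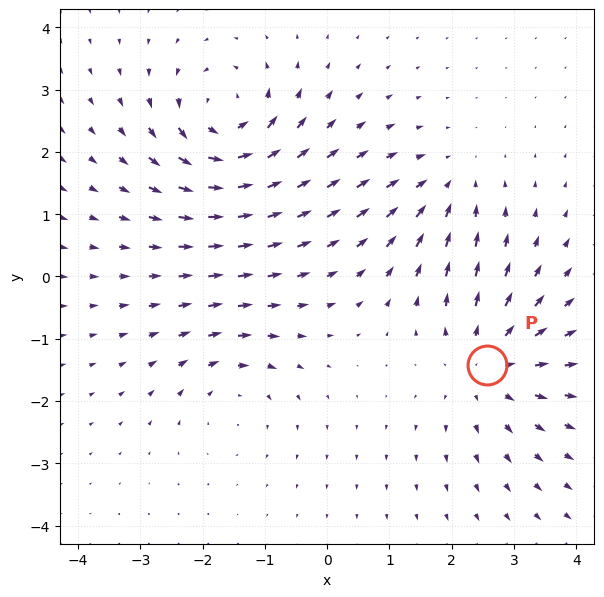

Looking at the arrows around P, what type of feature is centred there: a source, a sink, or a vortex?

source

At P (2.6, -1.4) the arrows spread outward. Divergence about +5, curl ≈0 — positive divergence with near-zero curl is a source.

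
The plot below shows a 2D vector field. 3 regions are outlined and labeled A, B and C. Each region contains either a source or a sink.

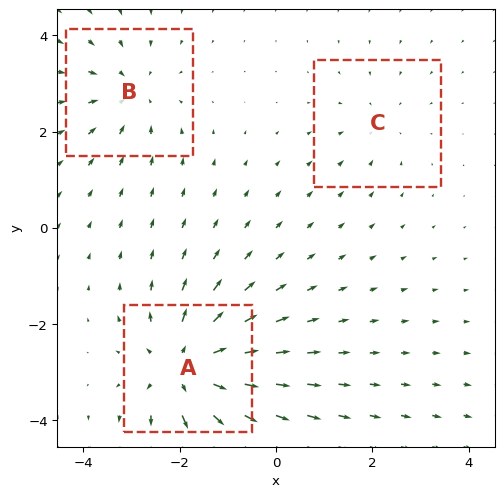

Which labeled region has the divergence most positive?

A

Divergence at each region's feature centre — A: about +5, B: about -3, C: about -2. Region A is most positive.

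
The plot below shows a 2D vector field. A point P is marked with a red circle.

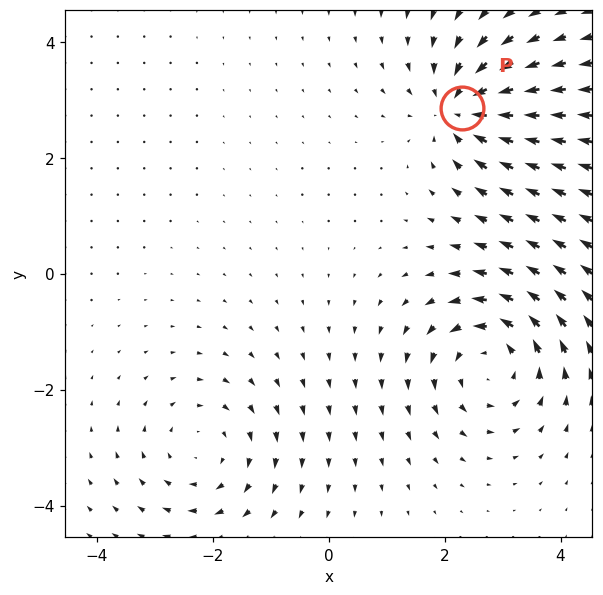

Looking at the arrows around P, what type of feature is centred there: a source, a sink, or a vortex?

At P (2.3, 2.9) the arrows converge inward. Divergence about -4, curl ≈0 — negative divergence with near-zero curl is a sink.

sink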